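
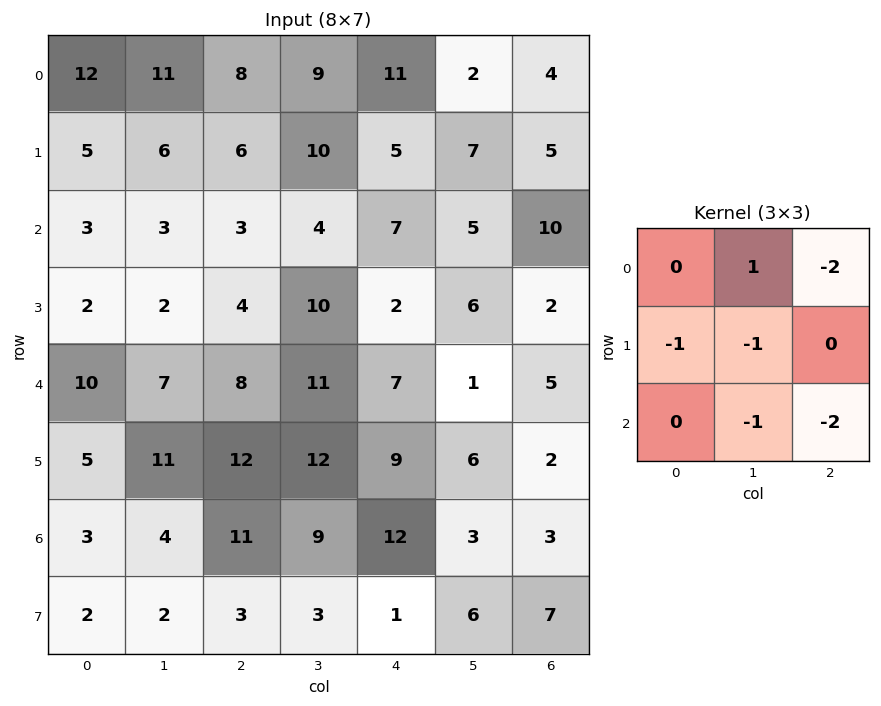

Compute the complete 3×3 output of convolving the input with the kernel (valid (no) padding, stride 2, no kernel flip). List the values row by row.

Output[0,0]: The receptive field on the input at this output position is [12 11 8 / 5 6 6 / 3 3 3]. Elementwise product with the kernel and sum: 11·1 + 8·-2 + 5·-1 + 6·-1 + 3·-1 + 3·-2.
Output[0,1]: The receptive field on the input at this output position is [8 9 11 / 6 10 5 / 3 4 7]. Elementwise product with the kernel and sum: 9·1 + 11·-2 + 6·-1 + 10·-1 + 4·-1 + 7·-2.

-25 -47 -43
-30 -49 -34
-51 -60 -33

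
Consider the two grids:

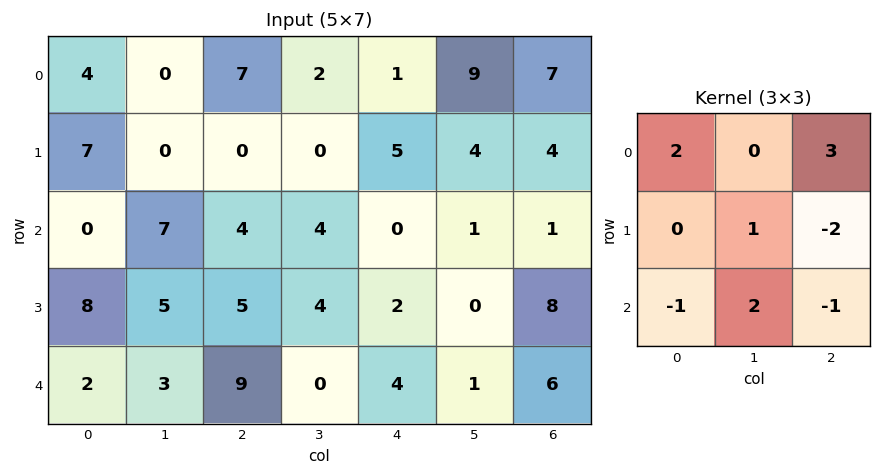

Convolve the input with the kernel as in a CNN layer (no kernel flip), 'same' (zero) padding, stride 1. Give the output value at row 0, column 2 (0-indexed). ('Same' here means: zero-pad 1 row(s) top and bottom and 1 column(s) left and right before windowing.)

The receptive field on the zero-padded input at this output position is [0 0 0 / 0 7 2 / 0 0 0]. Elementwise product with the kernel and sum: 0·2 + 0·3 + 7·1 + 2·-2 + 0·-1 + 0·2 + 0·-1.

3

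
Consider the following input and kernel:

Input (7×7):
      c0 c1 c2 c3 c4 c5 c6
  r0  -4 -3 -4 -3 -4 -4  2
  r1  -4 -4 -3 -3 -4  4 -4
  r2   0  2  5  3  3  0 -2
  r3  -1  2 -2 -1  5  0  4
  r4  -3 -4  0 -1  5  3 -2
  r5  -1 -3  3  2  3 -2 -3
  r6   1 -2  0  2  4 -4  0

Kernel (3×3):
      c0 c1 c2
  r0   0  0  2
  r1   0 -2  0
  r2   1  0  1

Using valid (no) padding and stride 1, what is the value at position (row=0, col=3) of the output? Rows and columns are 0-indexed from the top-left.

The receptive field on the input at this output position is [-3 -4 -4 / -3 -4 4 / 3 3 0]. Elementwise product with the kernel and sum: -4·2 + -4·-2 + 3·1 + 0·1.

3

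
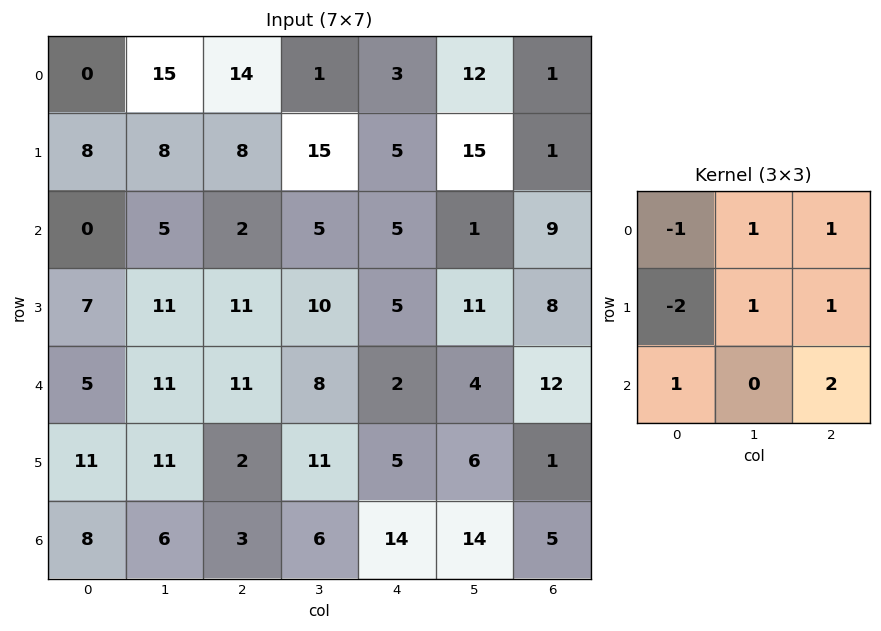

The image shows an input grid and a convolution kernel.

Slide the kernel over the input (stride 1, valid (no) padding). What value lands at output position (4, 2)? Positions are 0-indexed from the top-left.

42

The receptive field on the input at this output position is [11 8 2 / 2 11 5 / 3 6 14]. Elementwise product with the kernel and sum: 11·-1 + 8·1 + 2·1 + 2·-2 + 11·1 + 5·1 + 3·1 + 14·2.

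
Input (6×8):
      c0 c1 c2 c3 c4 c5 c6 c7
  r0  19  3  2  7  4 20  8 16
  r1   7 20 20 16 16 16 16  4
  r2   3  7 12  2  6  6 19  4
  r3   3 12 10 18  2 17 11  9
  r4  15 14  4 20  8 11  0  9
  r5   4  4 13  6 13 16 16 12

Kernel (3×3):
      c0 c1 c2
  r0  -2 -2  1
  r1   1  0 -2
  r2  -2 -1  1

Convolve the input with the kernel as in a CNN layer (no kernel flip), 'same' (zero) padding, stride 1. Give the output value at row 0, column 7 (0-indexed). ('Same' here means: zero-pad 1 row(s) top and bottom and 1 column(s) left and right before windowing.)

-28

The receptive field on the zero-padded input at this output position is [0 0 0 / 8 16 0 / 16 4 0]. Elementwise product with the kernel and sum: 0·-2 + 0·-2 + 0·1 + 8·1 + 0·-2 + 16·-2 + 4·-1 + 0·1.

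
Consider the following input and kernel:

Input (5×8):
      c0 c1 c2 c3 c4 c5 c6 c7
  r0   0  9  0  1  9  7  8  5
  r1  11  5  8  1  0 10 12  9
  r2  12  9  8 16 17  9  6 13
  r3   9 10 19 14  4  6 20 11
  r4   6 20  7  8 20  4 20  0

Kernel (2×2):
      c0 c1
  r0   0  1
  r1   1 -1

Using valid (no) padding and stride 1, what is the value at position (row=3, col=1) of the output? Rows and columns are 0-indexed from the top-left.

32

The receptive field on the input at this output position is [10 19 / 20 7]. Elementwise product with the kernel and sum: 19·1 + 20·1 + 7·-1.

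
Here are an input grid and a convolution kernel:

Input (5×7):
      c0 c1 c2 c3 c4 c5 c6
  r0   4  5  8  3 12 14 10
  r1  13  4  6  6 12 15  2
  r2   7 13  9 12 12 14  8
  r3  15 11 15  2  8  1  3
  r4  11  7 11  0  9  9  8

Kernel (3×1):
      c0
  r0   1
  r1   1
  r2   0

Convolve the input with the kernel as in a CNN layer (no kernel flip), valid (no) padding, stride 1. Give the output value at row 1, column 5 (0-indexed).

The receptive field on the input at this output position is [15 / 14 / 1]. Elementwise product with the kernel and sum: 15·1 + 14·1.

29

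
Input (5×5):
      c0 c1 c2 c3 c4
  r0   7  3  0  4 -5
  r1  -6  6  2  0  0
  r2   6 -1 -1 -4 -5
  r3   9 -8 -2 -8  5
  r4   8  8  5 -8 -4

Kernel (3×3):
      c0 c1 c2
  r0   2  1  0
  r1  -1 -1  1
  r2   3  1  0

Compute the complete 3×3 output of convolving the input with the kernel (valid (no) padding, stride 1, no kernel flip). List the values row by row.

Output[0,0]: The receptive field on the input at this output position is [7 3 0 / -6 6 2 / 6 -1 -1]. Elementwise product with the kernel and sum: 7·2 + 3·1 + -6·-1 + 6·-1 + 2·1 + 6·3 + -1·1.

36 -6 -5
7 -14 -10
40 28 16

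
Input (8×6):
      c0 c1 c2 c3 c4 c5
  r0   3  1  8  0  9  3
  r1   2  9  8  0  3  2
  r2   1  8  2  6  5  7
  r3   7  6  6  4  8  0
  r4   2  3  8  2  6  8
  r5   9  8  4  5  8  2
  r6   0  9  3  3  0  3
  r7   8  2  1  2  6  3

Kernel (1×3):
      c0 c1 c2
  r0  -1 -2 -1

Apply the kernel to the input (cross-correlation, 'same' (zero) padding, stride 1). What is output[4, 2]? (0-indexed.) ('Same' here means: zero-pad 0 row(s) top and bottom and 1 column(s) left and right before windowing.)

The receptive field on the zero-padded input at this output position is [3 8 2]. Elementwise product with the kernel and sum: 3·-1 + 8·-2 + 2·-1.

-21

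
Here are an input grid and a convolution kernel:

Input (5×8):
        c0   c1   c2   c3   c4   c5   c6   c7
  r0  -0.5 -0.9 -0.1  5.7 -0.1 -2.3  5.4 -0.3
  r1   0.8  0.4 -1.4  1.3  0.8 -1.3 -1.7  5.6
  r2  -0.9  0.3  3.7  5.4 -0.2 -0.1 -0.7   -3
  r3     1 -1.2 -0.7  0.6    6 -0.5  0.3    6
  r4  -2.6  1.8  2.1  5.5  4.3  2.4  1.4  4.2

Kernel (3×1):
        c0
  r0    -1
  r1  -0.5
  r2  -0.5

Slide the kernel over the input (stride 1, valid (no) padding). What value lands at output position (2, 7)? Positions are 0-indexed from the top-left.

The receptive field on the input at this output position is [-3 / 6 / 4.2]. Elementwise product with the kernel and sum: -3·-1 + 6·-0.5 + 4.2·-0.5.

-2.1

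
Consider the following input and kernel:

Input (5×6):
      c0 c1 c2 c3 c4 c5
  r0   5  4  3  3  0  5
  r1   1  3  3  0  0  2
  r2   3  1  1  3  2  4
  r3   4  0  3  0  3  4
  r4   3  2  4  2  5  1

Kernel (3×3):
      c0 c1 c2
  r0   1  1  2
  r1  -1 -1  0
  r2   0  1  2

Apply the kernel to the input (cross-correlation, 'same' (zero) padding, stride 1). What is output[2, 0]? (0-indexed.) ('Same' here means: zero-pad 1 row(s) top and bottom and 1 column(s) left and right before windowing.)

The receptive field on the zero-padded input at this output position is [0 1 3 / 0 3 1 / 0 4 0]. Elementwise product with the kernel and sum: 0·1 + 1·1 + 3·2 + 0·-1 + 3·-1 + 4·1 + 0·2.

8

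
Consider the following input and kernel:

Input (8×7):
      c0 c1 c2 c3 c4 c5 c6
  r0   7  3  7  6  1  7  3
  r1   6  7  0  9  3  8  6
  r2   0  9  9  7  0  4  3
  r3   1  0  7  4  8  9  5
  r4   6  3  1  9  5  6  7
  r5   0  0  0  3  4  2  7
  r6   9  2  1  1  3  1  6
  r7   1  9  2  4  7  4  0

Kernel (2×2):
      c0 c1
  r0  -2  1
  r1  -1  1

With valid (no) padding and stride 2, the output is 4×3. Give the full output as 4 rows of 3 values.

Output[0,0]: The receptive field on the input at this output position is [7 3 / 6 7]. Elementwise product with the kernel and sum: 7·-2 + 3·1 + 6·-1 + 7·1.
Output[0,1]: The receptive field on the input at this output position is [7 6 / 0 9]. Elementwise product with the kernel and sum: 7·-2 + 6·1 + 0·-1 + 9·1.

-10 1 10
8 -14 5
-9 10 -6
-8 1 -8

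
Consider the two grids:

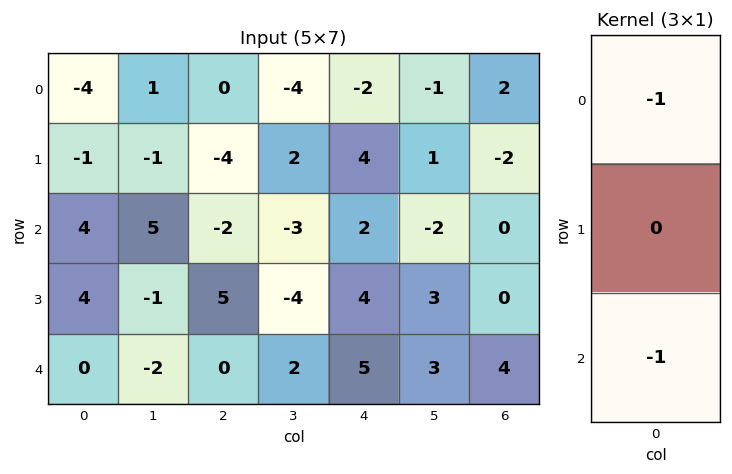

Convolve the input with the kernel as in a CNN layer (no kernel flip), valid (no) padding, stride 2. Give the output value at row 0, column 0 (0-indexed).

The receptive field on the input at this output position is [-4 / -1 / 4]. Elementwise product with the kernel and sum: -4·-1 + 4·-1.

0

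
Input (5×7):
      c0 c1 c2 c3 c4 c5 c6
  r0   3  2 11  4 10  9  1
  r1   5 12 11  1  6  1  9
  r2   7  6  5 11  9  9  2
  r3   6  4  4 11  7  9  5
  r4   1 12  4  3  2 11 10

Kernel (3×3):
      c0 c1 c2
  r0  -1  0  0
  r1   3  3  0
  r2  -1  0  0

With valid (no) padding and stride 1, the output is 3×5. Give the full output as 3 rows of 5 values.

Output[0,0]: The receptive field on the input at this output position is [3 2 11 / 5 12 11 / 7 6 5]. Elementwise product with the kernel and sum: 3·-1 + 5·3 + 12·3 + 7·-1.
Output[0,1]: The receptive field on the input at this output position is [2 11 4 / 12 11 1 / 6 5 11]. Elementwise product with the kernel and sum: 2·-1 + 12·3 + 11·3 + 6·-1.

41 61 20 6 2
28 17 33 48 41
22 6 36 40 37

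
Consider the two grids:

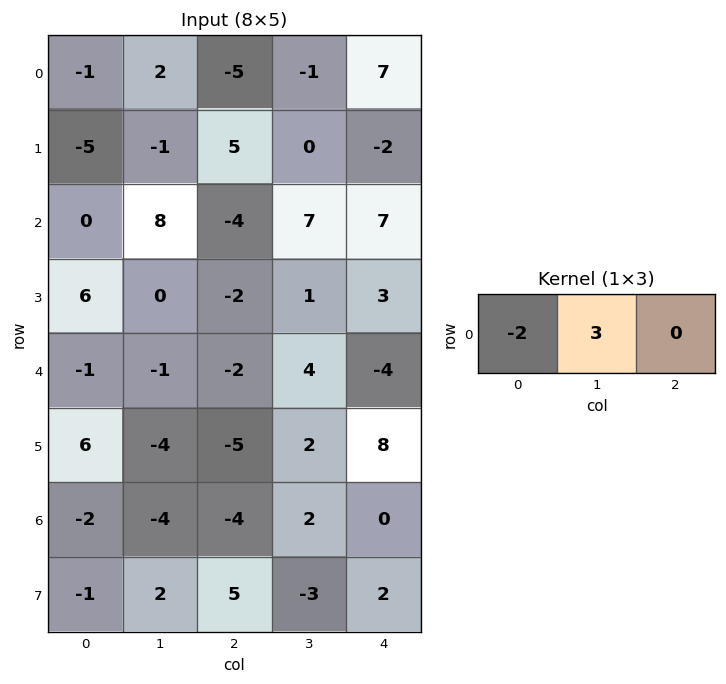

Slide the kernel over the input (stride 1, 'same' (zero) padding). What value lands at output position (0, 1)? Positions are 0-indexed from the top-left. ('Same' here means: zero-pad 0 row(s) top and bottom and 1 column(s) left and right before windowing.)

The receptive field on the zero-padded input at this output position is [-1 2 -5]. Elementwise product with the kernel and sum: -1·-2 + 2·3.

8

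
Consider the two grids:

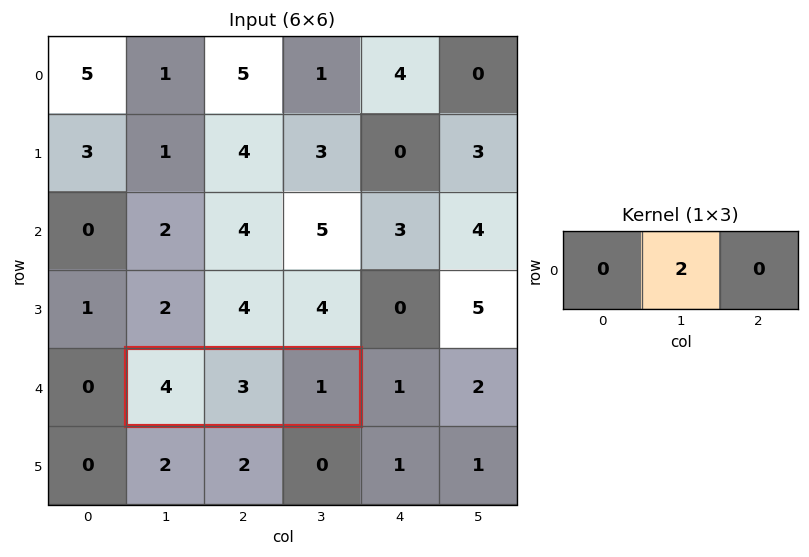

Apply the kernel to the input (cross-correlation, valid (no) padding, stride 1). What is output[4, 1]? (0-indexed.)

The receptive field on the input at this output position is [4 3 1]. Elementwise product with the kernel and sum: 3·2.

6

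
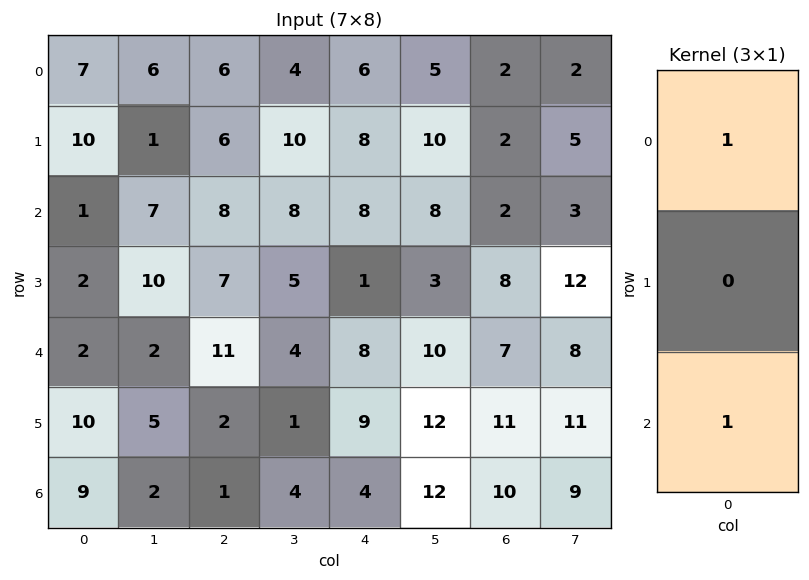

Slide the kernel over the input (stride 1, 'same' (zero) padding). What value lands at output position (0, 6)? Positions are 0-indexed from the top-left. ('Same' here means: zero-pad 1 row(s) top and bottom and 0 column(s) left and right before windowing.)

2

The receptive field on the zero-padded input at this output position is [0 / 2 / 2]. Elementwise product with the kernel and sum: 0·1 + 2·1.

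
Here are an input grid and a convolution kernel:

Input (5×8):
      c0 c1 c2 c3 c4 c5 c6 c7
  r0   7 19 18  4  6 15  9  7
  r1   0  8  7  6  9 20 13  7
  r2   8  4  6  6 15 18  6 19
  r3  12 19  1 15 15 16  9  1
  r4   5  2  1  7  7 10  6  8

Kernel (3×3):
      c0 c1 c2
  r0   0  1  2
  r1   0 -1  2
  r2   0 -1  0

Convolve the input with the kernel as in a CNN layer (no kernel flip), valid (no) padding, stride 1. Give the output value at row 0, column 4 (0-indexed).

The receptive field on the input at this output position is [6 15 9 / 9 20 13 / 15 18 6]. Elementwise product with the kernel and sum: 15·1 + 9·2 + 20·-1 + 13·2 + 18·-1.

21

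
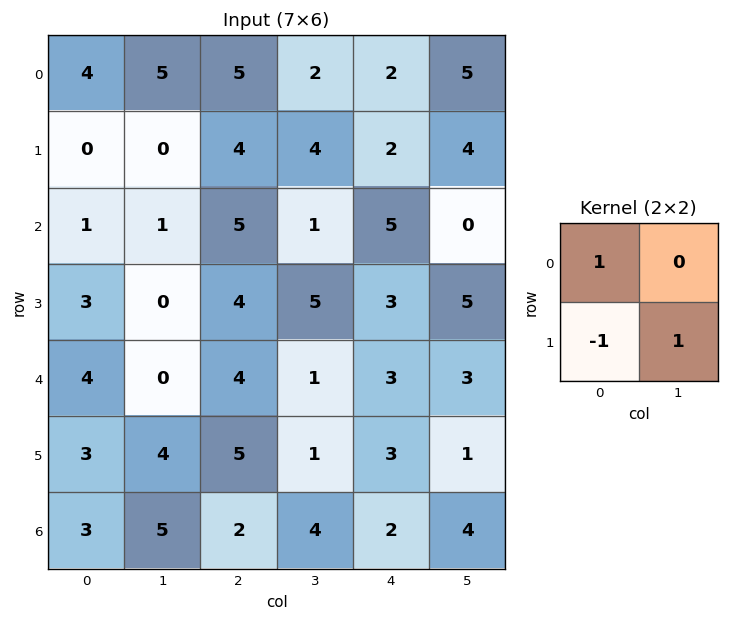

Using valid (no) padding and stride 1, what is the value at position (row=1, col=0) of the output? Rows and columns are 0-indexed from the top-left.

0

The receptive field on the input at this output position is [0 0 / 1 1]. Elementwise product with the kernel and sum: 0·1 + 1·-1 + 1·1.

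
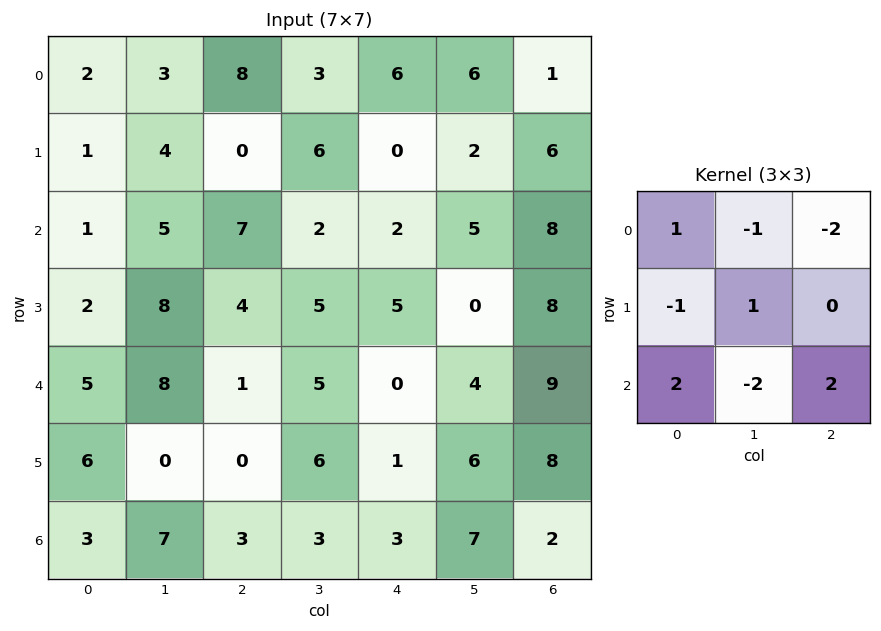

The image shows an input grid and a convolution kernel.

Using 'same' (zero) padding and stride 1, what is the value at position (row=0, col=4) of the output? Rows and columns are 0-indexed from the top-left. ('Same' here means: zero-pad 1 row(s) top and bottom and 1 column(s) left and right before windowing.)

19

The receptive field on the zero-padded input at this output position is [0 0 0 / 3 6 6 / 6 0 2]. Elementwise product with the kernel and sum: 0·1 + 0·-1 + 0·-2 + 3·-1 + 6·1 + 6·2 + 0·-2 + 2·2.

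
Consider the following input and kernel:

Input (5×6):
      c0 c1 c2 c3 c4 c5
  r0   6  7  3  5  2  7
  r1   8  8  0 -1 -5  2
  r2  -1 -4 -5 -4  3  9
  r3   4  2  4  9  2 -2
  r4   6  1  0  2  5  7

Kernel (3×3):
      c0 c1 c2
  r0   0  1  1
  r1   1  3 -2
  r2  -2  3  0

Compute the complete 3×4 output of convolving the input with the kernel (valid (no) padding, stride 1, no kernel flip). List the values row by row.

Output[0,0]: The receptive field on the input at this output position is [6 7 3 / 8 8 0 / -1 -4 -5]. Elementwise product with the kernel and sum: 7·1 + 3·1 + 8·1 + 8·3 + 0·-2 + -1·-2 + -4·3.
Output[0,1]: The receptive field on the input at this output position is [7 3 5 / 8 0 -1 / -4 -5 -4]. Elementwise product with the kernel and sum: 3·1 + 5·1 + 8·1 + 0·3 + -1·-2 + -4·-2 + -5·3.

32 11 12 6
3 -4 -10 -28
-16 -15 32 42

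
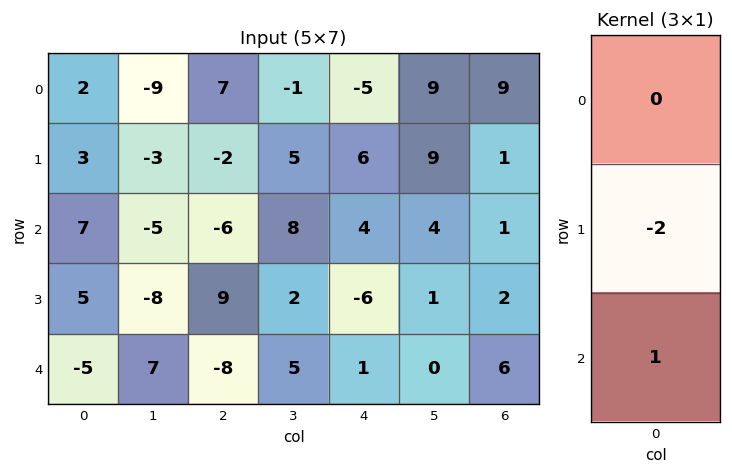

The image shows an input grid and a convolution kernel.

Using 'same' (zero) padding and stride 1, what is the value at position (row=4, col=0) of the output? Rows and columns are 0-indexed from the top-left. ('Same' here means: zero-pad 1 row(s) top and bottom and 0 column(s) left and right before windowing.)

10

The receptive field on the zero-padded input at this output position is [5 / -5 / 0]. Elementwise product with the kernel and sum: -5·-2 + 0·1.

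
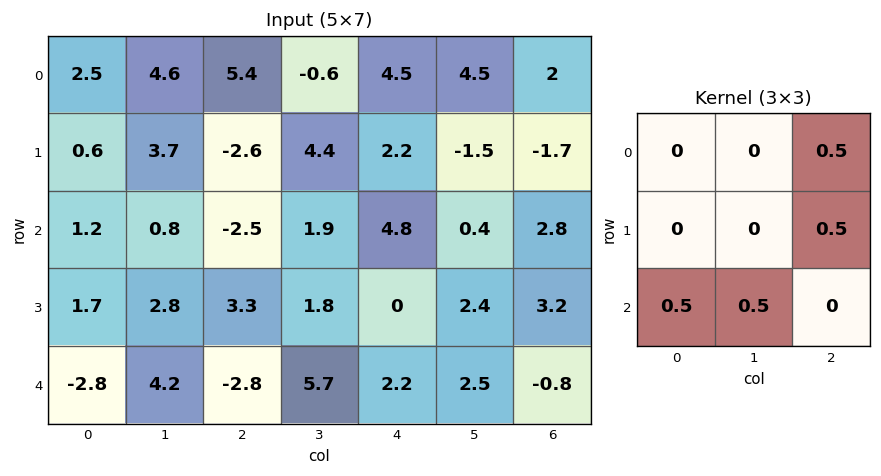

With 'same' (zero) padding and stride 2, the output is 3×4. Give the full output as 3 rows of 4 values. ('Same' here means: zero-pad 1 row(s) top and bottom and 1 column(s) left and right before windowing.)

Output[0,0]: The receptive field on the zero-padded input at this output position is [0 0 0 / 0 2.5 4.6 / 0 0.6 3.7]. Elementwise product with the kernel and sum: 0·0.5 + 4.6·0.5 + 0·0.5 + 0.6·0.5.

2.6 0.25 5.55 -1.6
3.1 6.2 0.35 2.8
3.5 3.75 2.45 0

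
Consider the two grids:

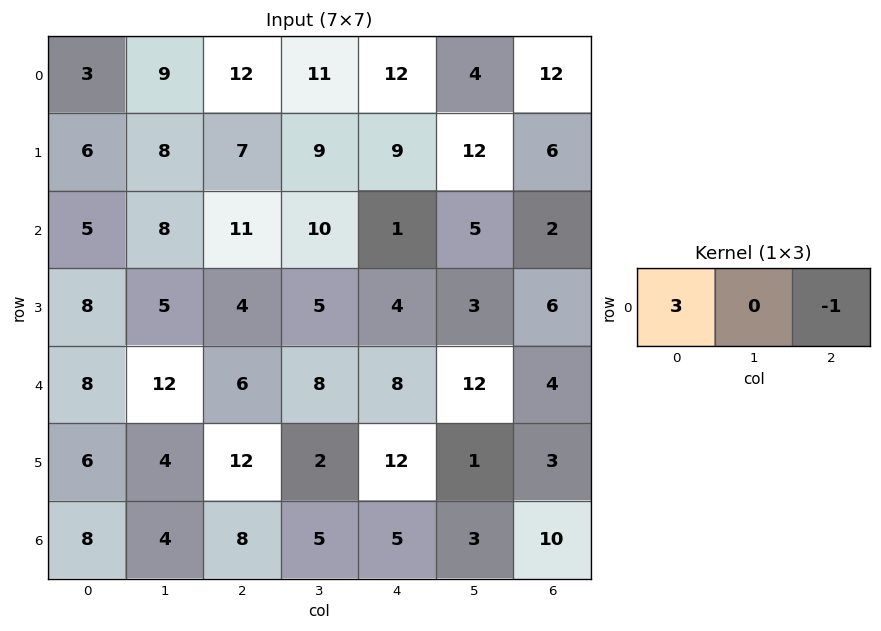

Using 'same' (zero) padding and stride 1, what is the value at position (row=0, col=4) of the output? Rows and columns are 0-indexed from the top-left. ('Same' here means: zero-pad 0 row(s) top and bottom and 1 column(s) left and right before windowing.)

The receptive field on the zero-padded input at this output position is [11 12 4]. Elementwise product with the kernel and sum: 11·3 + 4·-1.

29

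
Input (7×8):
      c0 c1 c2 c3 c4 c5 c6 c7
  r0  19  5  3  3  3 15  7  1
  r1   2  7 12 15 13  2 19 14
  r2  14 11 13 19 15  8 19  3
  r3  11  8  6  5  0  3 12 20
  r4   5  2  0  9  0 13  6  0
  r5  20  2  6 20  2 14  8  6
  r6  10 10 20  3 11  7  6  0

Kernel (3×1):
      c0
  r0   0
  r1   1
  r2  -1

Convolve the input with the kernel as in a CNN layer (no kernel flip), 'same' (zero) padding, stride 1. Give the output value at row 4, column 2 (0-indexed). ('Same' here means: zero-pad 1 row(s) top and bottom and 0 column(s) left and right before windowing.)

-6

The receptive field on the zero-padded input at this output position is [6 / 0 / 6]. Elementwise product with the kernel and sum: 0·1 + 6·-1.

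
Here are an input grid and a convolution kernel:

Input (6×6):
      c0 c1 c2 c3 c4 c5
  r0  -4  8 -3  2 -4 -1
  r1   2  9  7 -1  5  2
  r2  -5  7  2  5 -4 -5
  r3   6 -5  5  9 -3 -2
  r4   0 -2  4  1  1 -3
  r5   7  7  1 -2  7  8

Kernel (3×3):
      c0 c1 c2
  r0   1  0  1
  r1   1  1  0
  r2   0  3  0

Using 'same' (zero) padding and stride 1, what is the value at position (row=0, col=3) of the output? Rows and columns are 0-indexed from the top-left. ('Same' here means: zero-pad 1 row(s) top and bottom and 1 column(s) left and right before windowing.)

The receptive field on the zero-padded input at this output position is [0 0 0 / -3 2 -4 / 7 -1 5]. Elementwise product with the kernel and sum: 0·1 + 0·1 + -3·1 + 2·1 + -1·3.

-4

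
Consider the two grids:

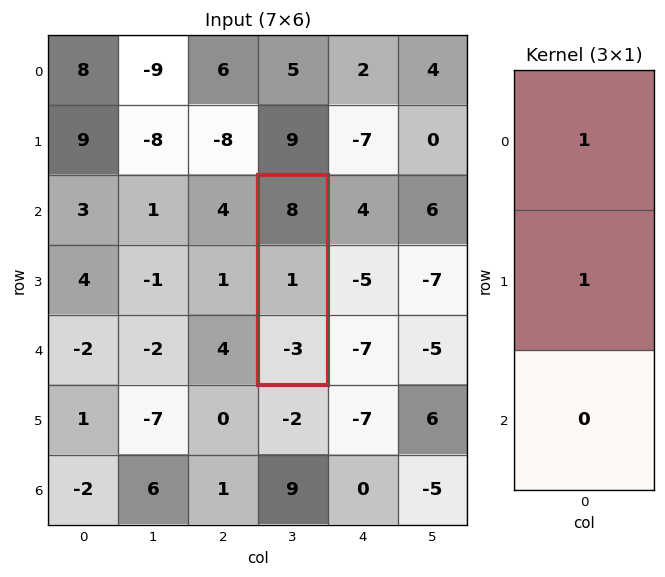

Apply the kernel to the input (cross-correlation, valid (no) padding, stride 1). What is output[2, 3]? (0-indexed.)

9

The receptive field on the input at this output position is [8 / 1 / -3]. Elementwise product with the kernel and sum: 8·1 + 1·1.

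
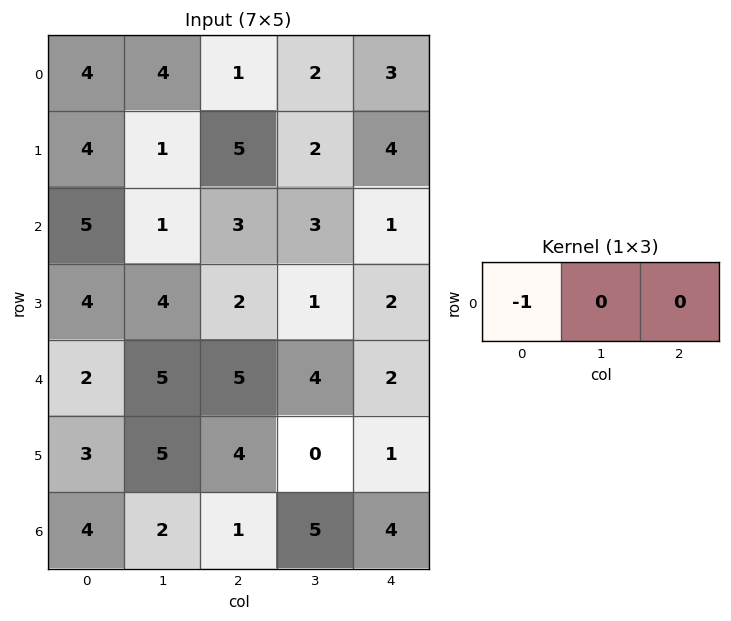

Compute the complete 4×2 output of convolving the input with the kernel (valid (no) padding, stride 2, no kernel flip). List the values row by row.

-4 -1
-5 -3
-2 -5
-4 -1

Output[0,0]: The receptive field on the input at this output position is [4 4 1]. Elementwise product with the kernel and sum: 4·-1.
Output[0,1]: The receptive field on the input at this output position is [1 2 3]. Elementwise product with the kernel and sum: 1·-1.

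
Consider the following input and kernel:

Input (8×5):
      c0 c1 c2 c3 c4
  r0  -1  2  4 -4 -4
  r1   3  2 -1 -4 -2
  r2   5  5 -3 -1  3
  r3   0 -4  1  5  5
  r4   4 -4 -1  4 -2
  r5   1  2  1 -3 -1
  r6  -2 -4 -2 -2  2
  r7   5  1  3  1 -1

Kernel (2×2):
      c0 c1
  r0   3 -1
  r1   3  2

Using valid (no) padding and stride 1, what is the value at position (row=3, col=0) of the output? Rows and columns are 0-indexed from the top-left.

The receptive field on the input at this output position is [0 -4 / 4 -4]. Elementwise product with the kernel and sum: 0·3 + -4·-1 + 4·3 + -4·2.

8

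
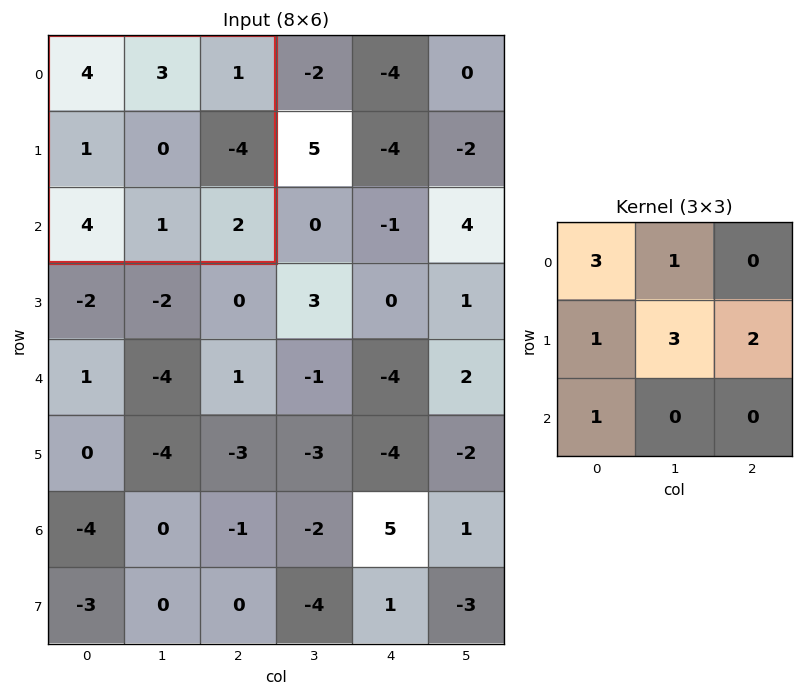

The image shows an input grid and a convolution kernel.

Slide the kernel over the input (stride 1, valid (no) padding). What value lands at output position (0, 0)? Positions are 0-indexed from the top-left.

The receptive field on the input at this output position is [4 3 1 / 1 0 -4 / 4 1 2]. Elementwise product with the kernel and sum: 4·3 + 3·1 + 1·1 + 0·3 + -4·2 + 4·1.

12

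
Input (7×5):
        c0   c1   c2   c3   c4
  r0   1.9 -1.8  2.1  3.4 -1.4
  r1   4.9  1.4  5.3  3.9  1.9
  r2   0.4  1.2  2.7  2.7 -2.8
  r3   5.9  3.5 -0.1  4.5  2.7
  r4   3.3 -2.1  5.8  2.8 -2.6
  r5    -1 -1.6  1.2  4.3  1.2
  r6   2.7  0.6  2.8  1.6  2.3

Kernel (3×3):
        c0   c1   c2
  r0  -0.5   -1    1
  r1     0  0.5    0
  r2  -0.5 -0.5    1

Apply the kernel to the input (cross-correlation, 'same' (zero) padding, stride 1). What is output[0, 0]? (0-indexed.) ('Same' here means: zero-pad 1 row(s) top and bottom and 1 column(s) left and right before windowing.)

The receptive field on the zero-padded input at this output position is [0 0 0 / 0 1.9 -1.8 / 0 4.9 1.4]. Elementwise product with the kernel and sum: 0·-0.5 + 0·-1 + 0·1 + 1.9·0.5 + 0·-0.5 + 4.9·-0.5 + 1.4·1.

-0.1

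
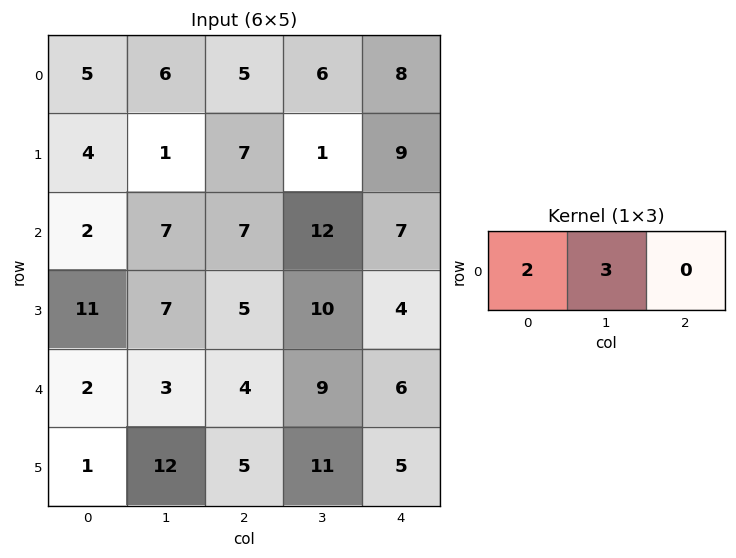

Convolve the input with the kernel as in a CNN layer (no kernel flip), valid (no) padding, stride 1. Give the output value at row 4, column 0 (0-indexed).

13

The receptive field on the input at this output position is [2 3 4]. Elementwise product with the kernel and sum: 2·2 + 3·3.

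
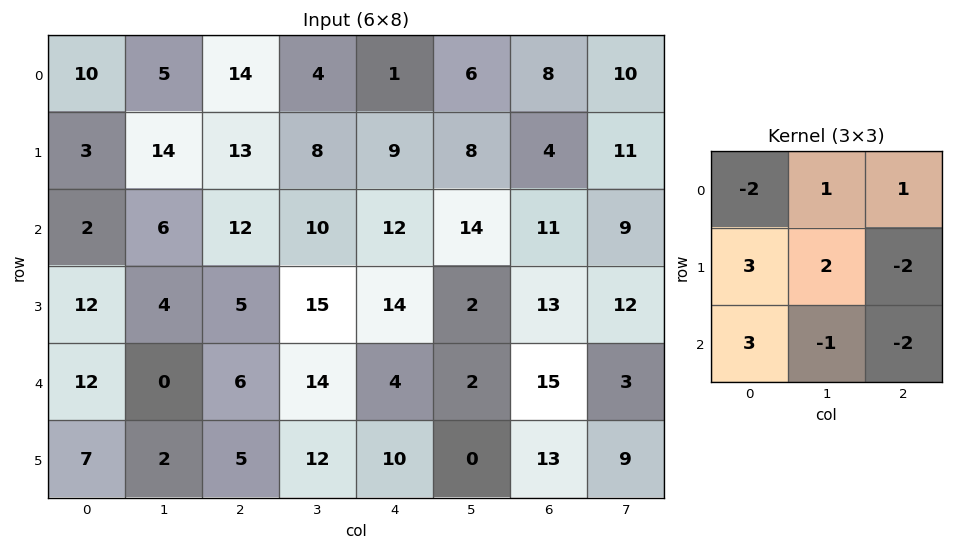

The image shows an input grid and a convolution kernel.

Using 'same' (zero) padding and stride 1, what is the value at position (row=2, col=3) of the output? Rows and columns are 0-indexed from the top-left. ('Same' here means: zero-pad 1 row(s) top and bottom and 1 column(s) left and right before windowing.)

The receptive field on the zero-padded input at this output position is [13 8 9 / 12 10 12 / 5 15 14]. Elementwise product with the kernel and sum: 13·-2 + 8·1 + 9·1 + 12·3 + 10·2 + 12·-2 + 5·3 + 15·-1 + 14·-2.

-5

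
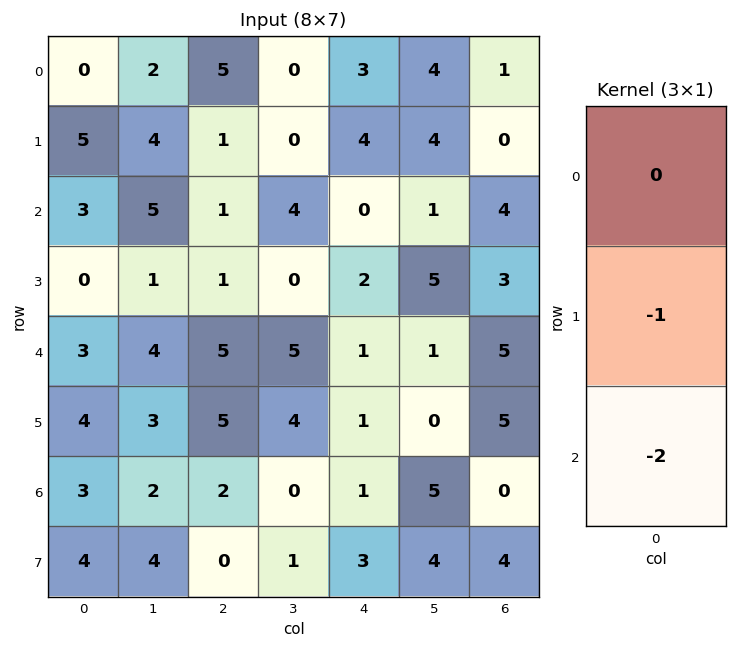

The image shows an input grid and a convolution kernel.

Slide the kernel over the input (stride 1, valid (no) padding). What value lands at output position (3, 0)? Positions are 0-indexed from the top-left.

The receptive field on the input at this output position is [0 / 3 / 4]. Elementwise product with the kernel and sum: 3·-1 + 4·-2.

-11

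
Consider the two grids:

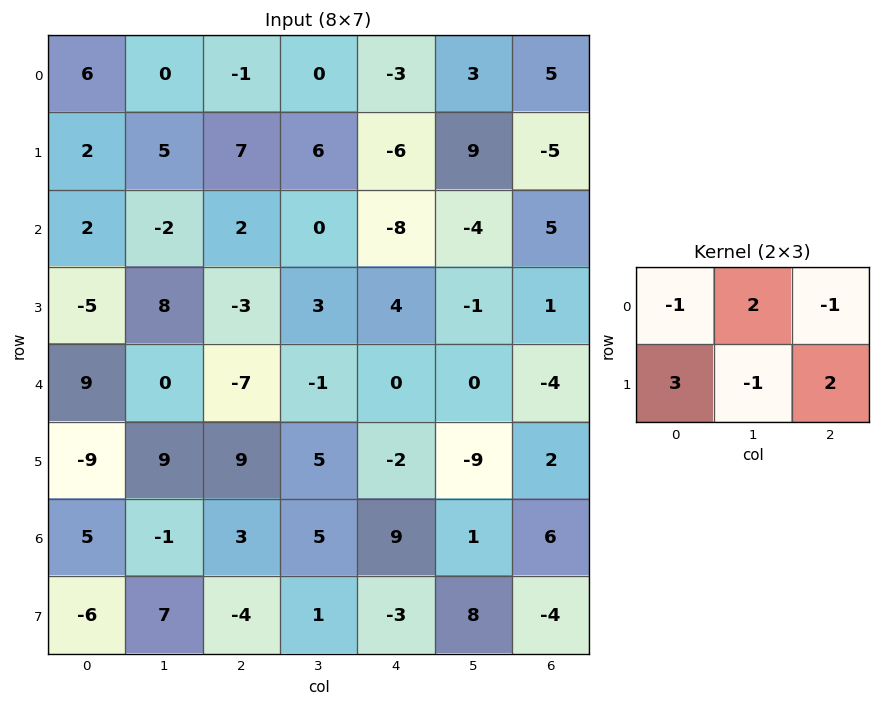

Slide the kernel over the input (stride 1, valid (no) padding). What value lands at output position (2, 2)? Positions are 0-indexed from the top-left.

The receptive field on the input at this output position is [2 0 -8 / -3 3 4]. Elementwise product with the kernel and sum: 2·-1 + 0·2 + -8·-1 + -3·3 + 3·-1 + 4·2.

2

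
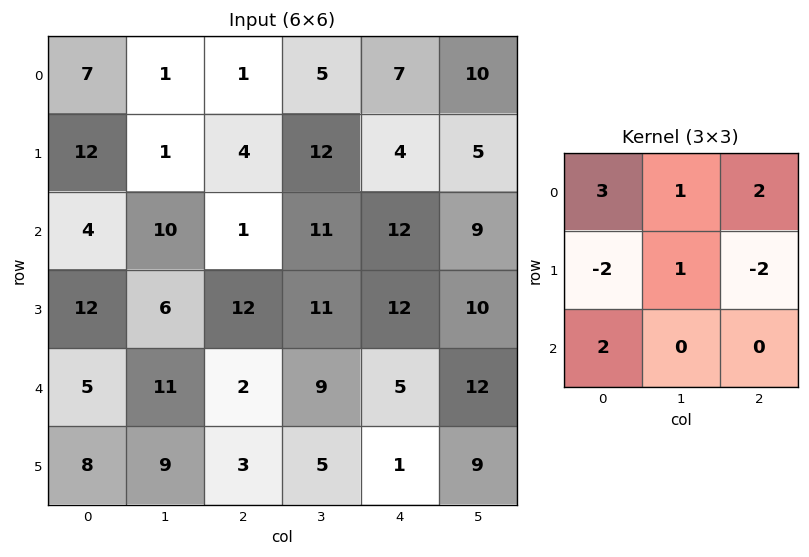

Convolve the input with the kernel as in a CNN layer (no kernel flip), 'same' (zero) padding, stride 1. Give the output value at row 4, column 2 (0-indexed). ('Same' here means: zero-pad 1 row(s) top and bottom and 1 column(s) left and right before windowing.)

The receptive field on the zero-padded input at this output position is [6 12 11 / 11 2 9 / 9 3 5]. Elementwise product with the kernel and sum: 6·3 + 12·1 + 11·2 + 11·-2 + 2·1 + 9·-2 + 9·2.

32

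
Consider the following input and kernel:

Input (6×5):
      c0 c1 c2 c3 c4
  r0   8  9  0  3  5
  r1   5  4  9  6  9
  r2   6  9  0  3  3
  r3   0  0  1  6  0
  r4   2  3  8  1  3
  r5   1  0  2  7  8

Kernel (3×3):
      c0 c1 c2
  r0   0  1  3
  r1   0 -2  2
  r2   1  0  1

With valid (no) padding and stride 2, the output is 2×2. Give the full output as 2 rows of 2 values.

Output[0,0]: The receptive field on the input at this output position is [8 9 0 / 5 4 9 / 6 9 0]. Elementwise product with the kernel and sum: 9·1 + 0·3 + 4·-2 + 9·2 + 6·1 + 0·1.
Output[0,1]: The receptive field on the input at this output position is [0 3 5 / 9 6 9 / 0 3 3]. Elementwise product with the kernel and sum: 3·1 + 5·3 + 6·-2 + 9·2 + 0·1 + 3·1.

25 27
21 11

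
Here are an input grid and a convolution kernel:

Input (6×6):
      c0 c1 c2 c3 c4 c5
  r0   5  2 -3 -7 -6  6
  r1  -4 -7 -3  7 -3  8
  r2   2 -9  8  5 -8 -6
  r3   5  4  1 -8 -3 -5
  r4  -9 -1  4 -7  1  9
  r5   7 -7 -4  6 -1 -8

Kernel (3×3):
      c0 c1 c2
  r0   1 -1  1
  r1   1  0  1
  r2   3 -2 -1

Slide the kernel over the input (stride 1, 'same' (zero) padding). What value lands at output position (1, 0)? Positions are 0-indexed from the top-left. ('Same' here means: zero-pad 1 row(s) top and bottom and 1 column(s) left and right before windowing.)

-5

The receptive field on the zero-padded input at this output position is [0 5 2 / 0 -4 -7 / 0 2 -9]. Elementwise product with the kernel and sum: 0·1 + 5·-1 + 2·1 + 0·1 + -7·1 + 0·3 + 2·-2 + -9·-1.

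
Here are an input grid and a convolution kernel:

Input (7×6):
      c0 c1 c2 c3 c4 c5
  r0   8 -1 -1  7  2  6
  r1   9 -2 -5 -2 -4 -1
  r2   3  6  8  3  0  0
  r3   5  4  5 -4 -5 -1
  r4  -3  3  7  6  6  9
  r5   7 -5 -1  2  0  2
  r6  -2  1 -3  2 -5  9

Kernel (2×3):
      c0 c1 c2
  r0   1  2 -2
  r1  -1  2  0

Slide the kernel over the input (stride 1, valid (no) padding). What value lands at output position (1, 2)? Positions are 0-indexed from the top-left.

-3

The receptive field on the input at this output position is [-5 -2 -4 / 8 3 0]. Elementwise product with the kernel and sum: -5·1 + -2·2 + -4·-2 + 8·-1 + 3·2.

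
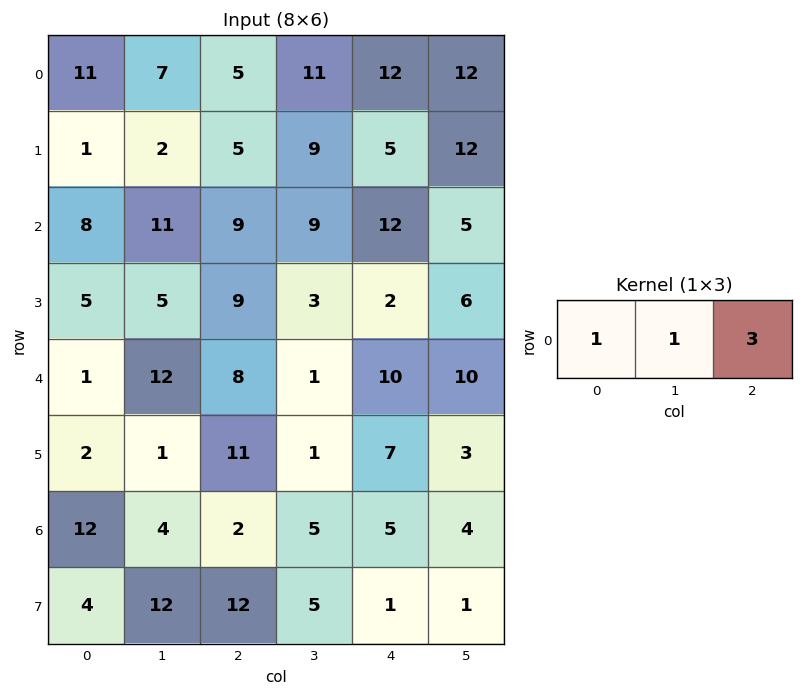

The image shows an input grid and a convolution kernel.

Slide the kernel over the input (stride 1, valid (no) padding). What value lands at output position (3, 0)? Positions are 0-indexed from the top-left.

The receptive field on the input at this output position is [5 5 9]. Elementwise product with the kernel and sum: 5·1 + 5·1 + 9·3.

37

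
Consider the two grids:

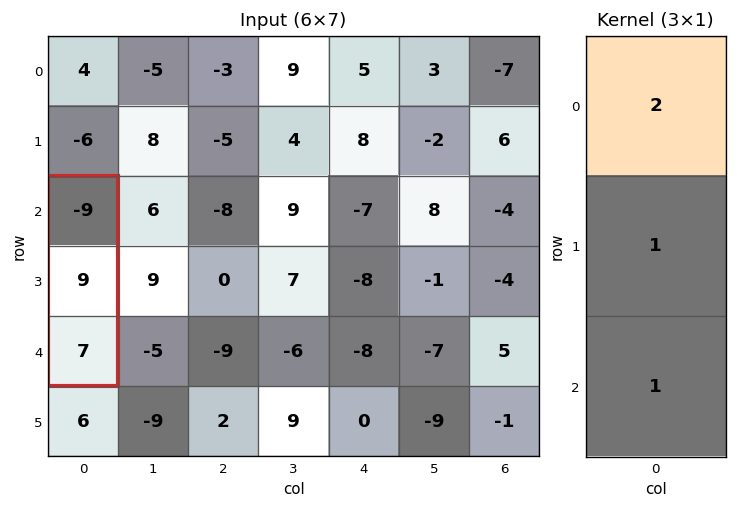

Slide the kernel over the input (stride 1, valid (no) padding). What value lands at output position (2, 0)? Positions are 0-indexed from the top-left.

The receptive field on the input at this output position is [-9 / 9 / 7]. Elementwise product with the kernel and sum: -9·2 + 9·1 + 7·1.

-2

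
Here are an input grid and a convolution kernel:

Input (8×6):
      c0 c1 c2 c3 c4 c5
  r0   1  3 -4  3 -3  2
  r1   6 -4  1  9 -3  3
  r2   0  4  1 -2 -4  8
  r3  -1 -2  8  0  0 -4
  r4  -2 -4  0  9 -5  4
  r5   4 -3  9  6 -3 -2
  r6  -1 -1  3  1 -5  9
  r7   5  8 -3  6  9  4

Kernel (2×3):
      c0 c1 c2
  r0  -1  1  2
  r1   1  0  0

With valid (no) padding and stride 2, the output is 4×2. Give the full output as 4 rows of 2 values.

0 2
5 -3
2 8
11 -15

Output[0,0]: The receptive field on the input at this output position is [1 3 -4 / 6 -4 1]. Elementwise product with the kernel and sum: 1·-1 + 3·1 + -4·2 + 6·1.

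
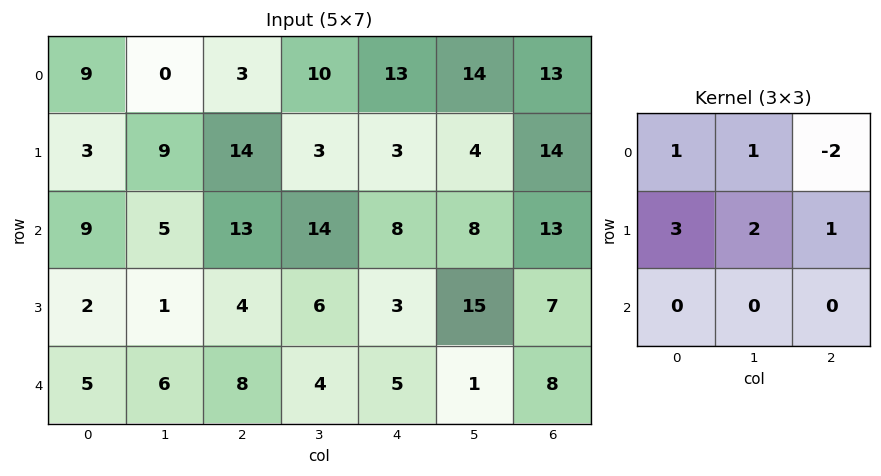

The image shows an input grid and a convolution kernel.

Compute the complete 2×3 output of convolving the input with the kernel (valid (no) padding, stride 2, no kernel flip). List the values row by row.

Output[0,0]: The receptive field on the input at this output position is [9 0 3 / 3 9 14 / 9 5 13]. Elementwise product with the kernel and sum: 9·1 + 0·1 + 3·-2 + 3·3 + 9·2 + 14·1.

44 38 32
0 38 36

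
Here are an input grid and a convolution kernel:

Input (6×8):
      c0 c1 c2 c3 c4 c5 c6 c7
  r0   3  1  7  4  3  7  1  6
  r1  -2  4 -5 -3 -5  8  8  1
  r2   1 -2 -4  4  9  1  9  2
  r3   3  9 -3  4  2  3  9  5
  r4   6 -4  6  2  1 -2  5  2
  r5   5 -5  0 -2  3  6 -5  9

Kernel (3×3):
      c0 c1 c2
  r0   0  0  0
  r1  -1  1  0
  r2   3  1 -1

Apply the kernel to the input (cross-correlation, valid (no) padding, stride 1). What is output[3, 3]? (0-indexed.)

The receptive field on the input at this output position is [4 2 3 / 2 1 -2 / -2 3 6]. Elementwise product with the kernel and sum: 2·-1 + 1·1 + -2·3 + 3·1 + 6·-1.

-10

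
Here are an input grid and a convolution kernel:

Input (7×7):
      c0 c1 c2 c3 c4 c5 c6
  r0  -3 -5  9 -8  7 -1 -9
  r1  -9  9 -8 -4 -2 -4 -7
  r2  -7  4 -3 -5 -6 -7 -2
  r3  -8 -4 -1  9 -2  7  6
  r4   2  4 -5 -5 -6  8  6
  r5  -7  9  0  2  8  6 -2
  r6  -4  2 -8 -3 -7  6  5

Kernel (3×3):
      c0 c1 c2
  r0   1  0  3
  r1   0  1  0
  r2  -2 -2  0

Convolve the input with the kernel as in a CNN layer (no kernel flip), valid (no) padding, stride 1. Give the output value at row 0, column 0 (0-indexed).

The receptive field on the input at this output position is [-3 -5 9 / -9 9 -8 / -7 4 -3]. Elementwise product with the kernel and sum: -3·1 + 9·3 + 9·1 + -7·-2 + 4·-2.

39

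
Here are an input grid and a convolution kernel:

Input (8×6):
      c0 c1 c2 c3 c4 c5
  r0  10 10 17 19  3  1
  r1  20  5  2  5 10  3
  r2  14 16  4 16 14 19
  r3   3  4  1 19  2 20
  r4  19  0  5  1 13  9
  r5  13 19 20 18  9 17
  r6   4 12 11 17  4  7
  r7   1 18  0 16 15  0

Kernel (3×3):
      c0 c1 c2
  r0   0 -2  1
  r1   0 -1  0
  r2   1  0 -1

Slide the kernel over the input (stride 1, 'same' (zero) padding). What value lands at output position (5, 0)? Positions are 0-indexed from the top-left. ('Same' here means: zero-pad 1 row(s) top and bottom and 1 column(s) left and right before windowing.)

-63

The receptive field on the zero-padded input at this output position is [0 19 0 / 0 13 19 / 0 4 12]. Elementwise product with the kernel and sum: 19·-2 + 0·1 + 13·-1 + 0·1 + 12·-1.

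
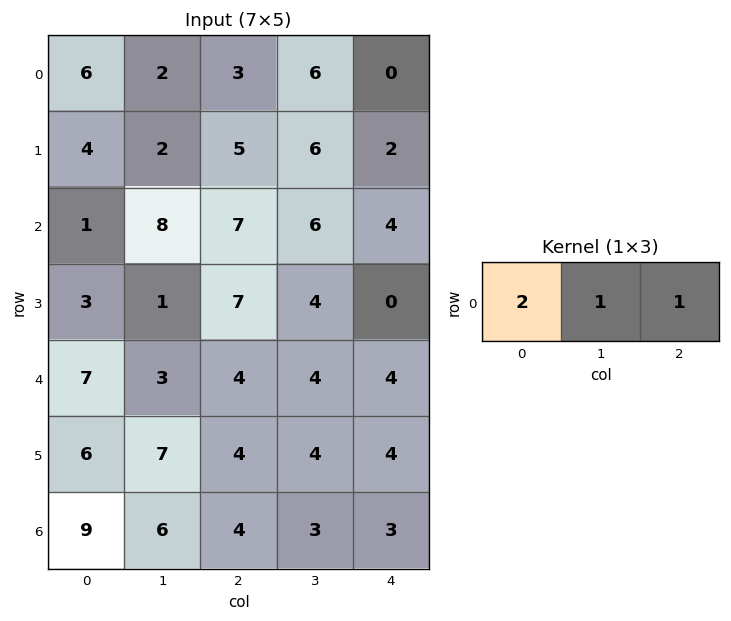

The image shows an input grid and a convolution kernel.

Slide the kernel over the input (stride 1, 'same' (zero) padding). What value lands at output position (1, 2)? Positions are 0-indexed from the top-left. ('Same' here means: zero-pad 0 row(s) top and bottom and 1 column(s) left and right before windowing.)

The receptive field on the zero-padded input at this output position is [2 5 6]. Elementwise product with the kernel and sum: 2·2 + 5·1 + 6·1.

15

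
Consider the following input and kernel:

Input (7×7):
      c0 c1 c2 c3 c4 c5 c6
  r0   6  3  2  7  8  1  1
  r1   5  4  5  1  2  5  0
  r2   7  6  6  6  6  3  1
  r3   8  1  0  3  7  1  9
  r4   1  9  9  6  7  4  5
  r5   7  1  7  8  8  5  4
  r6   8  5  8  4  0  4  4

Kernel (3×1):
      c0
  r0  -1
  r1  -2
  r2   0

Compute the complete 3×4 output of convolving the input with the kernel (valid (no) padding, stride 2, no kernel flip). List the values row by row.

-16 -12 -12 -1
-23 -6 -20 -19
-15 -23 -23 -13

Output[0,0]: The receptive field on the input at this output position is [6 / 5 / 7]. Elementwise product with the kernel and sum: 6·-1 + 5·-2.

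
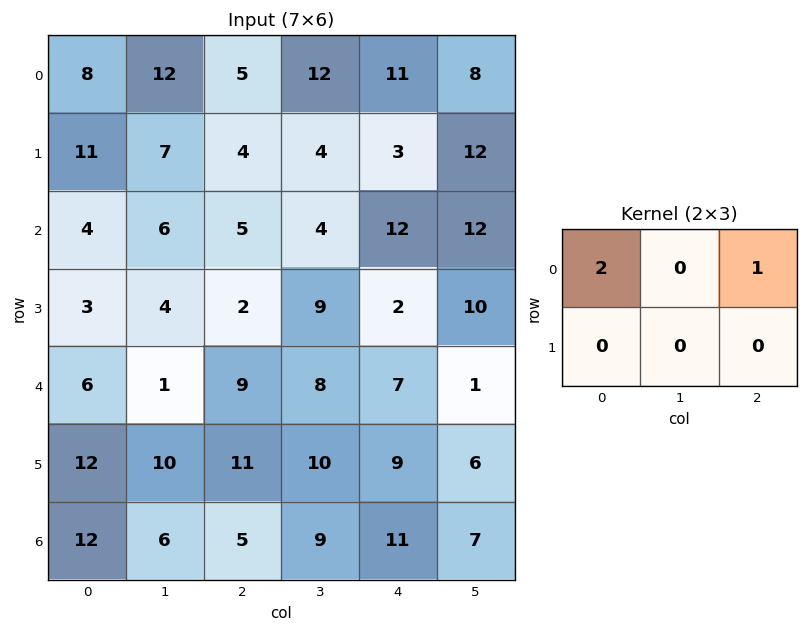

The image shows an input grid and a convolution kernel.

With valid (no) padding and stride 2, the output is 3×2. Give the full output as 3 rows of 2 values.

Output[0,0]: The receptive field on the input at this output position is [8 12 5 / 11 7 4]. Elementwise product with the kernel and sum: 8·2 + 5·1.
Output[0,1]: The receptive field on the input at this output position is [5 12 11 / 4 4 3]. Elementwise product with the kernel and sum: 5·2 + 11·1.

21 21
13 22
21 25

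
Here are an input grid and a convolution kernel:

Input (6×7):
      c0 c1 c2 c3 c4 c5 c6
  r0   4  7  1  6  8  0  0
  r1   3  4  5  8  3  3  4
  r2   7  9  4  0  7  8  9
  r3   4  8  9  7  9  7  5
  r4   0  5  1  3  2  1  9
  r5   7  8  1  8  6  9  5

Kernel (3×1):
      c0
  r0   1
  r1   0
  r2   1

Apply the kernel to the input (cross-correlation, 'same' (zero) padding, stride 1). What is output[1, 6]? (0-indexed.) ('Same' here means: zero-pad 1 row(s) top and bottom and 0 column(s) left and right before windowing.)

9

The receptive field on the zero-padded input at this output position is [0 / 4 / 9]. Elementwise product with the kernel and sum: 0·1 + 9·1.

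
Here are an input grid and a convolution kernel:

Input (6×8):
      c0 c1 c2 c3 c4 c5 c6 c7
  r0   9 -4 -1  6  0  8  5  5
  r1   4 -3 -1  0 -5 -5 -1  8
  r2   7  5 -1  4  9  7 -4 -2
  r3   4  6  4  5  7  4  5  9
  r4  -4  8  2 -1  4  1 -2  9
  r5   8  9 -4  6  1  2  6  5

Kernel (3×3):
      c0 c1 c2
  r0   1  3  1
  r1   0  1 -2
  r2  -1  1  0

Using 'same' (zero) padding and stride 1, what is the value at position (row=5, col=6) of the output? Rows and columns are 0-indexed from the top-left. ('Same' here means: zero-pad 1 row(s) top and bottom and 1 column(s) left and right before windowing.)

0

The receptive field on the zero-padded input at this output position is [1 -2 9 / 2 6 5 / 0 0 0]. Elementwise product with the kernel and sum: 1·1 + -2·3 + 9·1 + 6·1 + 5·-2 + 0·-1 + 0·1.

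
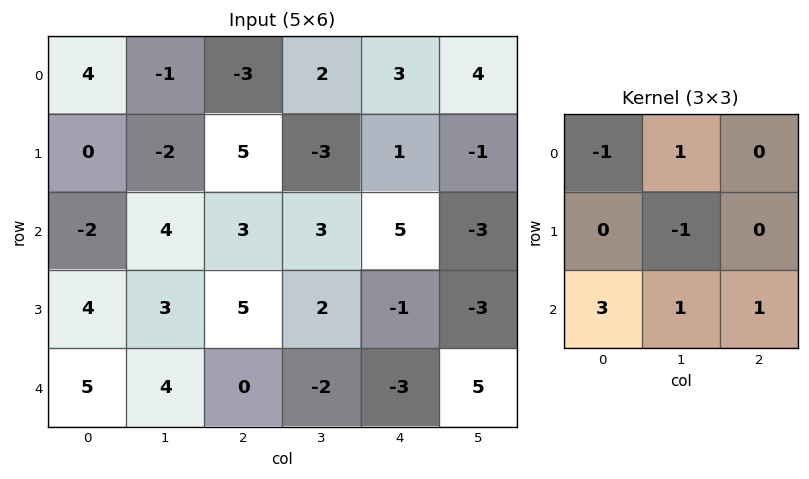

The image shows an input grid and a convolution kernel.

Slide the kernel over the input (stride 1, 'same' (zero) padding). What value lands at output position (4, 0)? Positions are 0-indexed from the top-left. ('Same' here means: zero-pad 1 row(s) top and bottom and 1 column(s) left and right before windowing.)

The receptive field on the zero-padded input at this output position is [0 4 3 / 0 5 4 / 0 0 0]. Elementwise product with the kernel and sum: 0·-1 + 4·1 + 5·-1 + 0·3 + 0·1 + 0·1.

-1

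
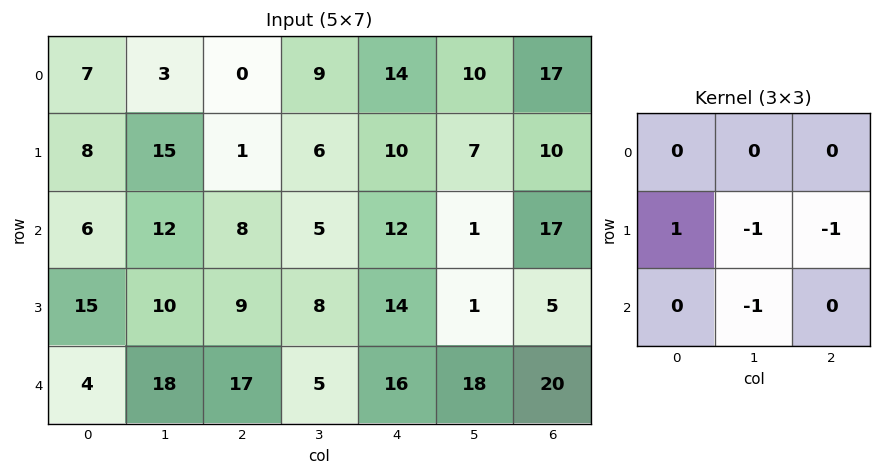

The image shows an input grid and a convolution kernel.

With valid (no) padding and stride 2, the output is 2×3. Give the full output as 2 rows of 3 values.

-20 -20 -8
-22 -18 -10

Output[0,0]: The receptive field on the input at this output position is [7 3 0 / 8 15 1 / 6 12 8]. Elementwise product with the kernel and sum: 8·1 + 15·-1 + 1·-1 + 12·-1.
Output[0,1]: The receptive field on the input at this output position is [0 9 14 / 1 6 10 / 8 5 12]. Elementwise product with the kernel and sum: 1·1 + 6·-1 + 10·-1 + 5·-1.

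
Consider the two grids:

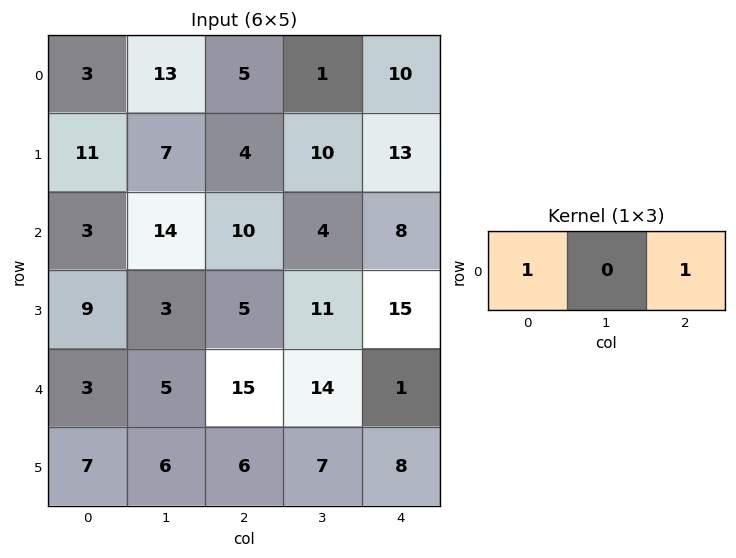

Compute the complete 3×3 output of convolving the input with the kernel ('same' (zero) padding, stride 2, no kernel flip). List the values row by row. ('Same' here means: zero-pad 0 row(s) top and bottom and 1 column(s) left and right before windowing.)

13 14 1
14 18 4
5 19 14

Output[0,0]: The receptive field on the zero-padded input at this output position is [0 3 13]. Elementwise product with the kernel and sum: 0·1 + 13·1.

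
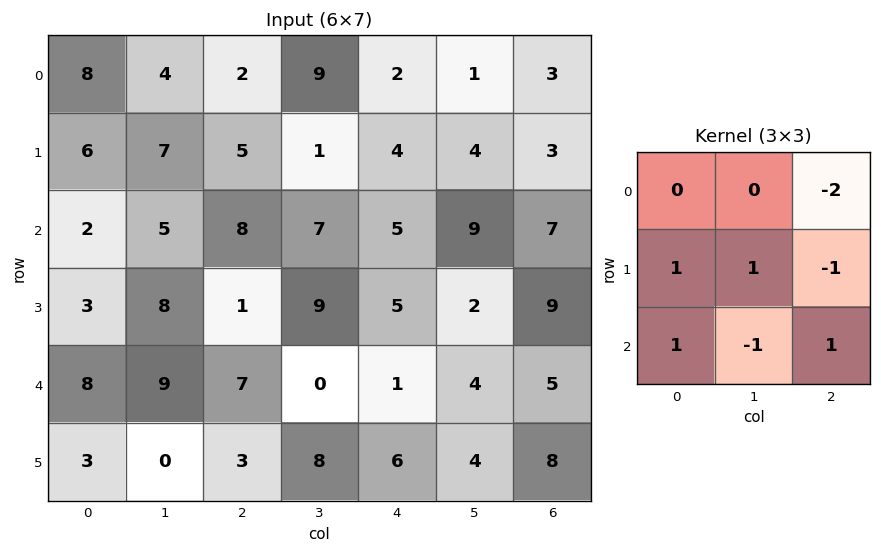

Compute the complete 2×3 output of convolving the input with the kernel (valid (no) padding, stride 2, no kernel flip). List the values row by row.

Output[0,0]: The receptive field on the input at this output position is [8 4 2 / 6 7 5 / 2 5 8]. Elementwise product with the kernel and sum: 2·-2 + 6·1 + 7·1 + 5·-1 + 2·1 + 5·-1 + 8·1.

9 4 2
0 3 -14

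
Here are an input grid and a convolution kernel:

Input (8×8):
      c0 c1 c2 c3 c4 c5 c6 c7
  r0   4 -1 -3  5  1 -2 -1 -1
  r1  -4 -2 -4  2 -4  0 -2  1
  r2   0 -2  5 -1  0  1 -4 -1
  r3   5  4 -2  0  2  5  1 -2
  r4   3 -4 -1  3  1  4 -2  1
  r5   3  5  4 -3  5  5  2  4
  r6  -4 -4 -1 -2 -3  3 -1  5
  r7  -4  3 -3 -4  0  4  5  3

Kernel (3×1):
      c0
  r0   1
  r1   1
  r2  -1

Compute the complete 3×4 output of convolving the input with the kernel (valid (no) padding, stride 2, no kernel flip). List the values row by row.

Output[0,0]: The receptive field on the input at this output position is [4 / -4 / 0]. Elementwise product with the kernel and sum: 4·1 + -4·1 + 0·-1.
Output[0,1]: The receptive field on the input at this output position is [-3 / -4 / 5]. Elementwise product with the kernel and sum: -3·1 + -4·1 + 5·-1.

0 -12 -3 1
2 4 1 -1
10 4 9 1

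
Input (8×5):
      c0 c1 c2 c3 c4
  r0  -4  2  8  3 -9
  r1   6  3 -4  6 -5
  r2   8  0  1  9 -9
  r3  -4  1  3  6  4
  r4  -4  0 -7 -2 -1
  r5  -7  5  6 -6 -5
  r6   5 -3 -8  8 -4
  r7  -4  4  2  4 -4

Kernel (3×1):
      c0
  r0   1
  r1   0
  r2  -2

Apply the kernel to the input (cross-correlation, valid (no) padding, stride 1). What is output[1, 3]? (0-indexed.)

The receptive field on the input at this output position is [6 / 9 / 6]. Elementwise product with the kernel and sum: 6·1 + 6·-2.

-6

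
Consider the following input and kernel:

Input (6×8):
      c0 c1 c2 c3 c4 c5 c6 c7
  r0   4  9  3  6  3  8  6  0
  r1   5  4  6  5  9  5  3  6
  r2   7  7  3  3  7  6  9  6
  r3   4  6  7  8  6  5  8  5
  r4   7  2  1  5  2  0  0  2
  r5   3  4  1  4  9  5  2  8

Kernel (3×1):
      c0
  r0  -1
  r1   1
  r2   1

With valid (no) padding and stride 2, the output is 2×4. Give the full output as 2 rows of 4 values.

8 6 13 6
4 5 1 -1

Output[0,0]: The receptive field on the input at this output position is [4 / 5 / 7]. Elementwise product with the kernel and sum: 4·-1 + 5·1 + 7·1.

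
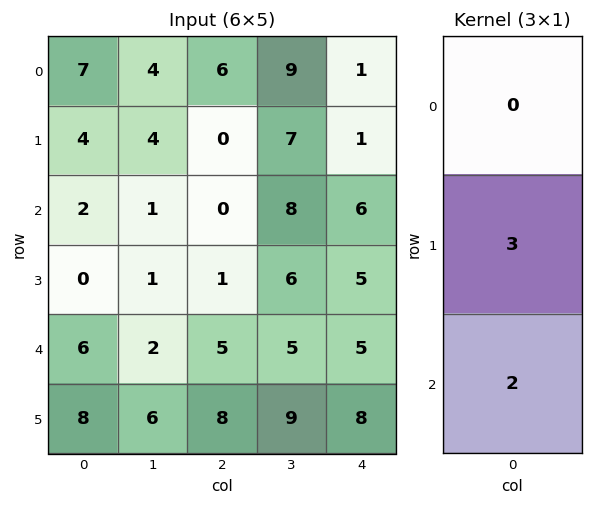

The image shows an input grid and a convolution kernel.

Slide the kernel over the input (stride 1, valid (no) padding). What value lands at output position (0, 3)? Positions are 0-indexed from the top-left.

37

The receptive field on the input at this output position is [9 / 7 / 8]. Elementwise product with the kernel and sum: 7·3 + 8·2.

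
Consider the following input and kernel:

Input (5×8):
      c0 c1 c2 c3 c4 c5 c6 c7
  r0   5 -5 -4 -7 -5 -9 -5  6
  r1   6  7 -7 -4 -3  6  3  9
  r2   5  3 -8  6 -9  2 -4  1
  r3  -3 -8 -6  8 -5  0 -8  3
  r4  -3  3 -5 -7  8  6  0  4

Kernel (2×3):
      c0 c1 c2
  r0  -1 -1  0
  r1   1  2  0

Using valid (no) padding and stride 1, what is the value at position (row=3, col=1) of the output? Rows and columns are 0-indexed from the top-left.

7

The receptive field on the input at this output position is [-8 -6 8 / 3 -5 -7]. Elementwise product with the kernel and sum: -8·-1 + -6·-1 + 3·1 + -5·2.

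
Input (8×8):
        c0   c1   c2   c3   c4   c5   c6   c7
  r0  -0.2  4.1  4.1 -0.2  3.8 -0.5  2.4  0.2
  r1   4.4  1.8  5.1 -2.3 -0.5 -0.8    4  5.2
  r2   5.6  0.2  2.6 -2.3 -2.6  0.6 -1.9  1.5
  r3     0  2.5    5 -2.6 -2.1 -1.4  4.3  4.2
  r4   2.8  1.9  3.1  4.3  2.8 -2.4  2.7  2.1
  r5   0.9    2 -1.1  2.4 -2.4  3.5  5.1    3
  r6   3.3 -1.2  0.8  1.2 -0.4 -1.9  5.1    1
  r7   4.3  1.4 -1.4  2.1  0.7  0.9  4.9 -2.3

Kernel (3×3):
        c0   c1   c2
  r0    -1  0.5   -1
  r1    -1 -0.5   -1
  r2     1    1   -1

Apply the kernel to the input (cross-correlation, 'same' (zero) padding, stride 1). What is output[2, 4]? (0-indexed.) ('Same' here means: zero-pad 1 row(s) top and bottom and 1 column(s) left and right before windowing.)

The receptive field on the zero-padded input at this output position is [-2.3 -0.5 -0.8 / -2.3 -2.6 0.6 / -2.6 -2.1 -1.4]. Elementwise product with the kernel and sum: -2.3·-1 + -0.5·0.5 + -0.8·-1 + -2.3·-1 + -2.6·-0.5 + 0.6·-1 + -2.6·1 + -2.1·1 + -1.4·-1.

2.55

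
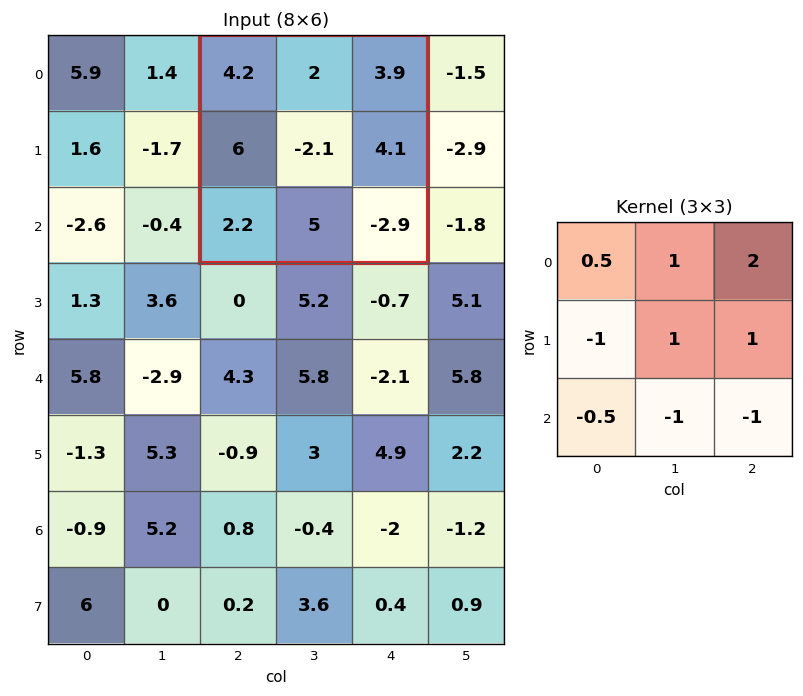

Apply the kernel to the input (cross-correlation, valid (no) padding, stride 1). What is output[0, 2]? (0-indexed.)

The receptive field on the input at this output position is [4.2 2 3.9 / 6 -2.1 4.1 / 2.2 5 -2.9]. Elementwise product with the kernel and sum: 4.2·0.5 + 2·1 + 3.9·2 + 6·-1 + -2.1·1 + 4.1·1 + 2.2·-0.5 + 5·-1 + -2.9·-1.

4.7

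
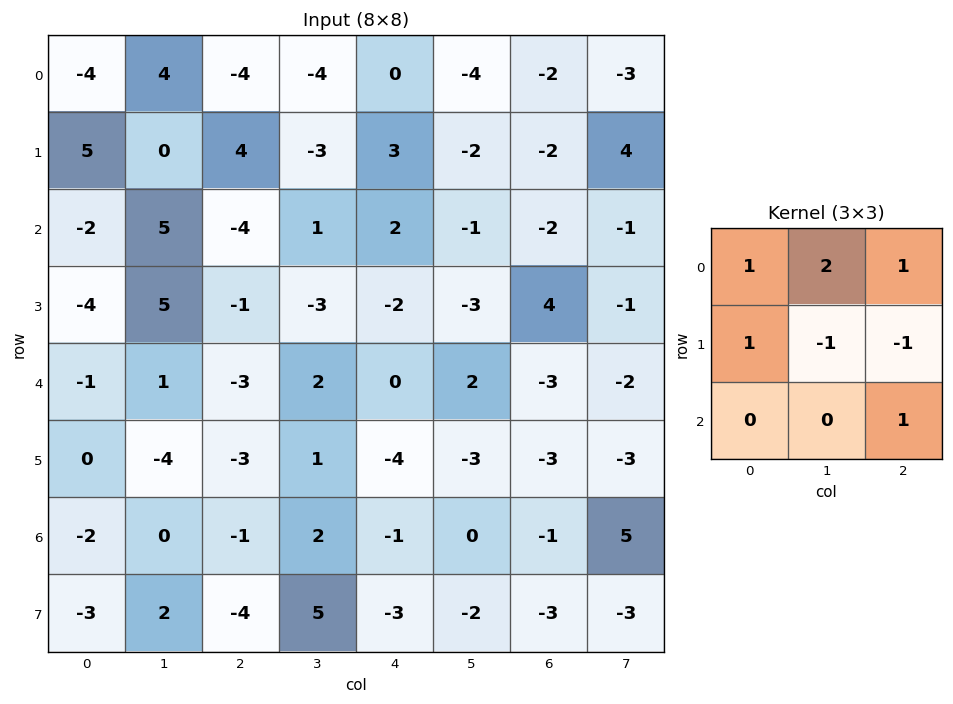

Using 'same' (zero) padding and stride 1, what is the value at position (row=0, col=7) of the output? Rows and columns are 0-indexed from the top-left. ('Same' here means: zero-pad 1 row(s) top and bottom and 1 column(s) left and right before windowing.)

1

The receptive field on the zero-padded input at this output position is [0 0 0 / -2 -3 0 / -2 4 0]. Elementwise product with the kernel and sum: 0·1 + 0·2 + 0·1 + -2·1 + -3·-1 + 0·-1 + 0·1.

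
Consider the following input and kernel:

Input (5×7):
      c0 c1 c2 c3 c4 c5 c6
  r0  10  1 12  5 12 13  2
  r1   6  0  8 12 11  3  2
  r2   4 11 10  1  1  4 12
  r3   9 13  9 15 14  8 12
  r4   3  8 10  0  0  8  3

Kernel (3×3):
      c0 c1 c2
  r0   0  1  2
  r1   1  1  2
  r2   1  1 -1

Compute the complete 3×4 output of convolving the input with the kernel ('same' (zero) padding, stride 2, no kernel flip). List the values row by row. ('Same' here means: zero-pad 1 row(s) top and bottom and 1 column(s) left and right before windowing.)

Output[0,0]: The receptive field on the zero-padded input at this output position is [0 0 0 / 0 10 1 / 0 6 0]. Elementwise product with the kernel and sum: 0·1 + 0·2 + 0·1 + 10·1 + 1·2 + 0·1 + 6·1 + 0·-1.
Output[0,1]: The receptive field on the zero-padded input at this output position is [0 0 0 / 1 12 5 / 0 8 12]. Elementwise product with the kernel and sum: 0·1 + 0·2 + 1·1 + 12·1 + 5·2 + 0·1 + 8·1 + 12·-1.

18 19 63 20
28 62 48 38
54 57 46 23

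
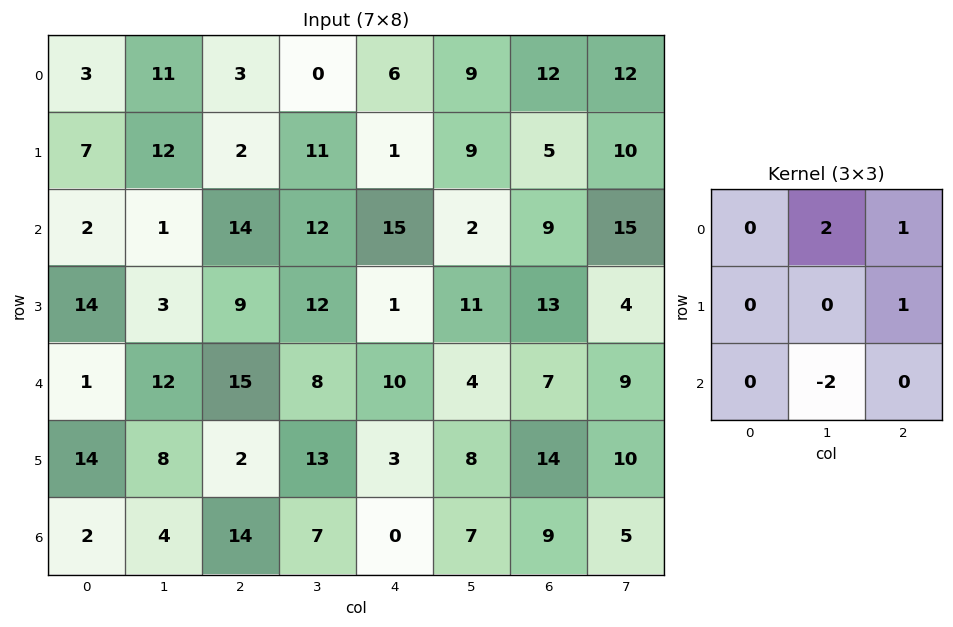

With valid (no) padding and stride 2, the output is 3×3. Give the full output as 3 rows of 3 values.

25 -17 31
1 24 18
33 15 15

Output[0,0]: The receptive field on the input at this output position is [3 11 3 / 7 12 2 / 2 1 14]. Elementwise product with the kernel and sum: 11·2 + 3·1 + 2·1 + 1·-2.
Output[0,1]: The receptive field on the input at this output position is [3 0 6 / 2 11 1 / 14 12 15]. Elementwise product with the kernel and sum: 0·2 + 6·1 + 1·1 + 12·-2.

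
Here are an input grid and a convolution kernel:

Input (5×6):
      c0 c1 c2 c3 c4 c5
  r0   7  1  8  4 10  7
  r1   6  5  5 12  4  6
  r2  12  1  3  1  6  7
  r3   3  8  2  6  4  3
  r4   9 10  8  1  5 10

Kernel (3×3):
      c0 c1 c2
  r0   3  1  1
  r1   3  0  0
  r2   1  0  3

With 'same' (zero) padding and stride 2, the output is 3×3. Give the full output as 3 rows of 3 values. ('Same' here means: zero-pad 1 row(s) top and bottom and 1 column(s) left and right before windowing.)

15 44 42
35 61 64
11 62 28

Output[0,0]: The receptive field on the zero-padded input at this output position is [0 0 0 / 0 7 1 / 0 6 5]. Elementwise product with the kernel and sum: 0·3 + 0·1 + 0·1 + 0·3 + 0·1 + 5·3.
Output[0,1]: The receptive field on the zero-padded input at this output position is [0 0 0 / 1 8 4 / 5 5 12]. Elementwise product with the kernel and sum: 0·3 + 0·1 + 0·1 + 1·3 + 5·1 + 12·3.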